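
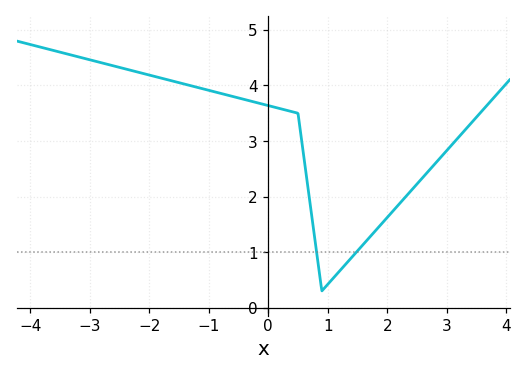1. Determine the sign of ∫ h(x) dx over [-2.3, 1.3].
positive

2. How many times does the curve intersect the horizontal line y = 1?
2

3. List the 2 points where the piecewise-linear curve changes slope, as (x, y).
(0.5, 3.5); (0.9, 0.3)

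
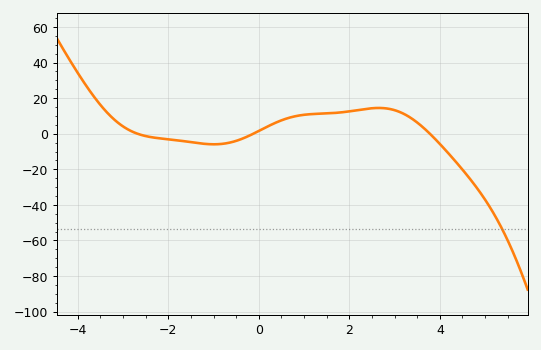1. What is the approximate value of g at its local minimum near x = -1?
-5.95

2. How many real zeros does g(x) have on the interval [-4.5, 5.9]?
3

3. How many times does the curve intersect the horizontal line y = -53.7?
1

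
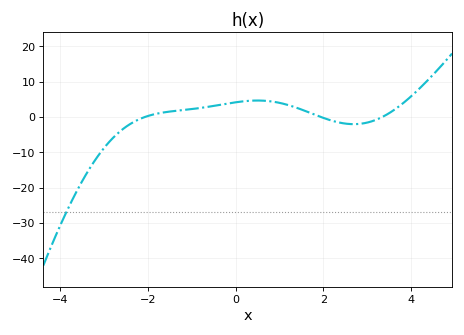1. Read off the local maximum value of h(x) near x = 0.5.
4.65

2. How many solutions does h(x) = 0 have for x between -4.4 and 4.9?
3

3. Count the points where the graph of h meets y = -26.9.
1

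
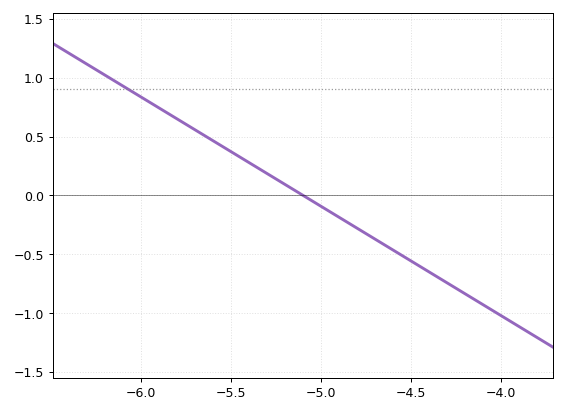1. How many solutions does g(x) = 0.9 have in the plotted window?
1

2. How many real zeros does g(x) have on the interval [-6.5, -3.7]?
1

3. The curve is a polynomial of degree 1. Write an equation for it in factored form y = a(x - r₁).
y = -0.93(x + 5.1)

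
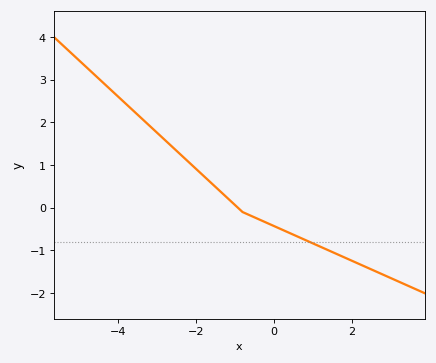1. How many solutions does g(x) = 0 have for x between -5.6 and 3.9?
1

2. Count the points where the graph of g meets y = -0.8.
1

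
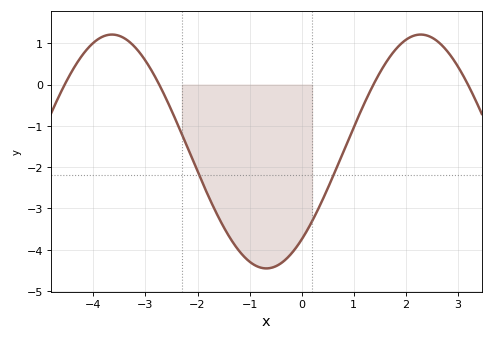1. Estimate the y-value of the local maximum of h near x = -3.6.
1.21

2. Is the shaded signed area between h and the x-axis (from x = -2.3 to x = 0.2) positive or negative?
negative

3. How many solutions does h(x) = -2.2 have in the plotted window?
2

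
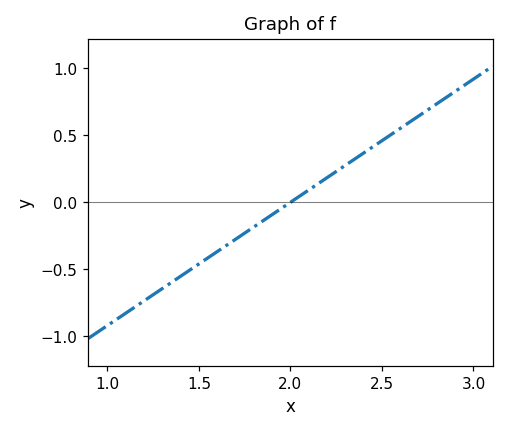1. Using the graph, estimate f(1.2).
-0.75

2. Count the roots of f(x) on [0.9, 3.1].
1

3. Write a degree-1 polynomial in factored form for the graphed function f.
y = 0.92(x - 2)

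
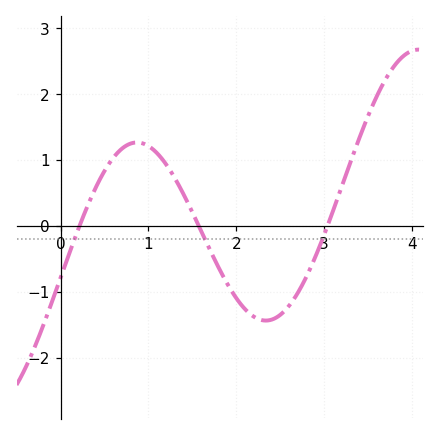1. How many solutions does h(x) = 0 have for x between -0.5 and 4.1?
3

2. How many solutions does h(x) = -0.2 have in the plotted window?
3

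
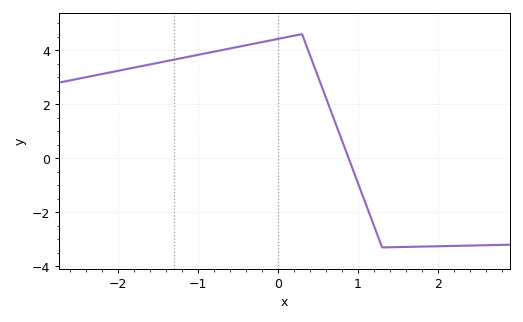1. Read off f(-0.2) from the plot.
4.4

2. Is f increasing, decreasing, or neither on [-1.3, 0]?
increasing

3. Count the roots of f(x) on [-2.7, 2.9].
1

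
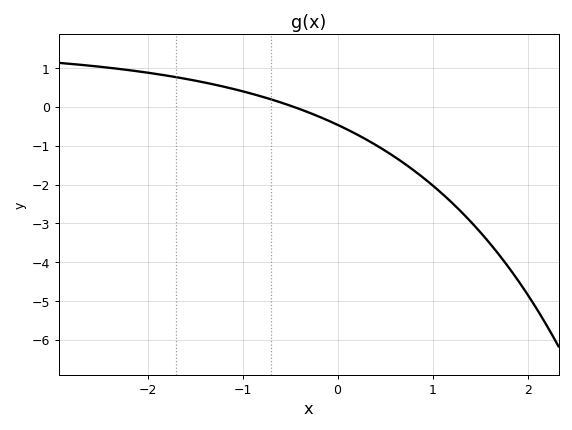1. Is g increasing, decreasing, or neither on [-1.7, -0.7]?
decreasing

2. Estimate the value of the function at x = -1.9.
0.8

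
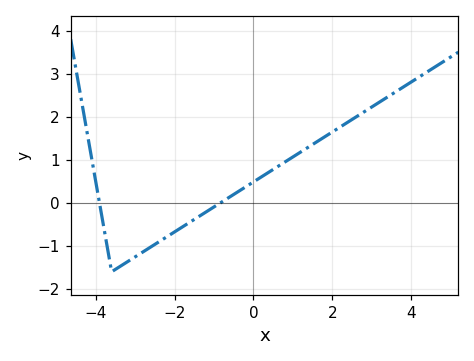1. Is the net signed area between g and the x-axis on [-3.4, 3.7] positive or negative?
positive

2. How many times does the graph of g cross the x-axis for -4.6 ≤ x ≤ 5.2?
2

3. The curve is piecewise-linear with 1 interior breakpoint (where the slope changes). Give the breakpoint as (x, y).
(-3.6, -1.6)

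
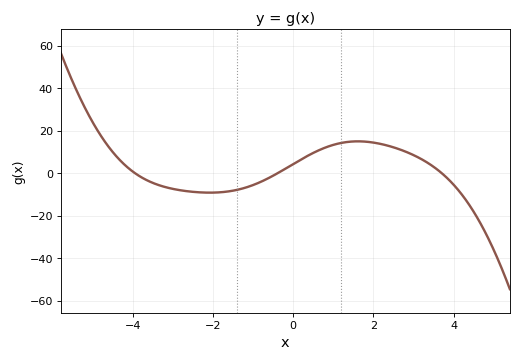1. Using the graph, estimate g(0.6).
10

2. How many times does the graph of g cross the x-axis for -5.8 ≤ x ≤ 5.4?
3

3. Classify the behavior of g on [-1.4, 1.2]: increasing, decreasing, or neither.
increasing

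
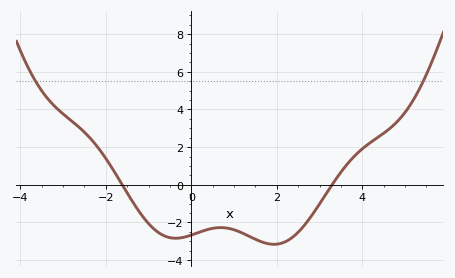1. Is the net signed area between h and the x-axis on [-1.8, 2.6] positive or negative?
negative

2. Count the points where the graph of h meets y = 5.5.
2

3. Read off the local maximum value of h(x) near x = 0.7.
-2.28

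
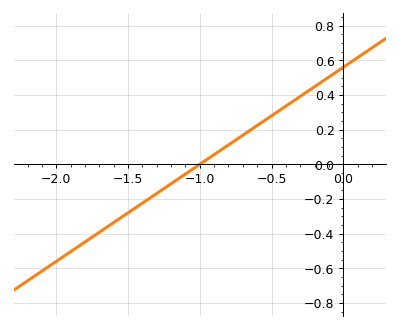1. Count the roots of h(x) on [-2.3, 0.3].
1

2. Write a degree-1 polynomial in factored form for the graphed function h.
y = 0.56(x + 1)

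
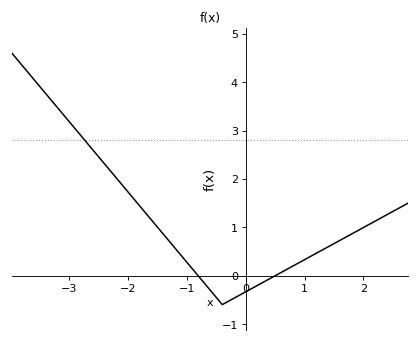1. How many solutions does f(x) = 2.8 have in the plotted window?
1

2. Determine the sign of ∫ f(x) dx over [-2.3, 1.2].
positive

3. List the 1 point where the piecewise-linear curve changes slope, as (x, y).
(-0.4, -0.6)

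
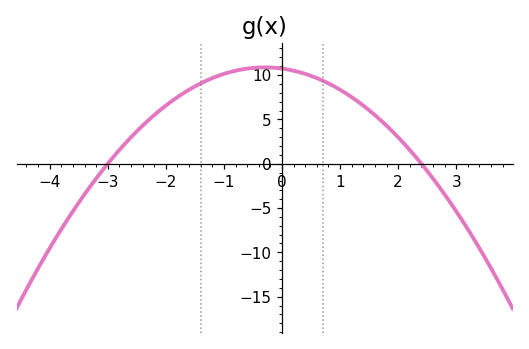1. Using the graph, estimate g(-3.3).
-2.55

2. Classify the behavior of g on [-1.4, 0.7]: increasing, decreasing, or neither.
neither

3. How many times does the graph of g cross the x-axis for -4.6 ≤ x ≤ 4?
2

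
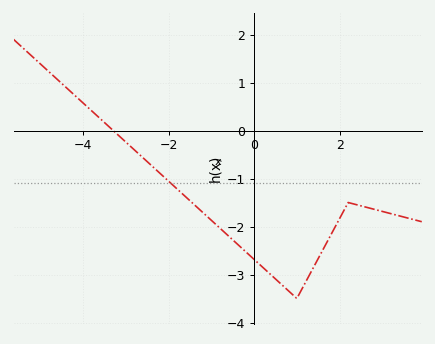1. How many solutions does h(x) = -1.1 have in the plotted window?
1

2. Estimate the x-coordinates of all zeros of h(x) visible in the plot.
-3.2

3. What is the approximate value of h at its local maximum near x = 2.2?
-1.5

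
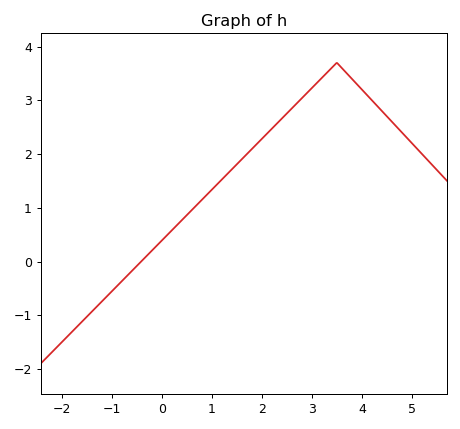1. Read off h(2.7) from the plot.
2.9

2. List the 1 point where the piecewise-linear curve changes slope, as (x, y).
(3.5, 3.7)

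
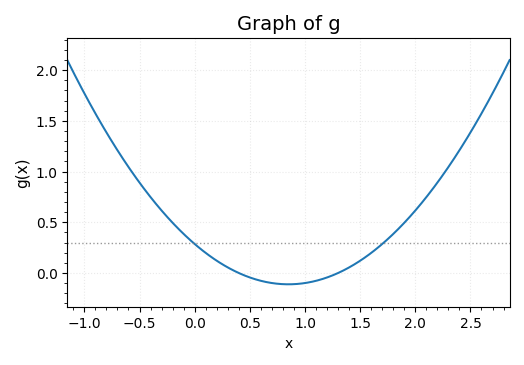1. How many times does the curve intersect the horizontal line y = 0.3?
2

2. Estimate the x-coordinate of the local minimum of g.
0.85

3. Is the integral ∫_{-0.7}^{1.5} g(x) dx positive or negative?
positive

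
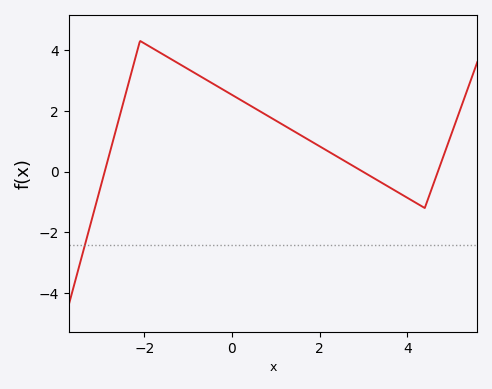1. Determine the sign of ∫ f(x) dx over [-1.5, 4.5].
positive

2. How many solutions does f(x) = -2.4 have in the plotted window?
1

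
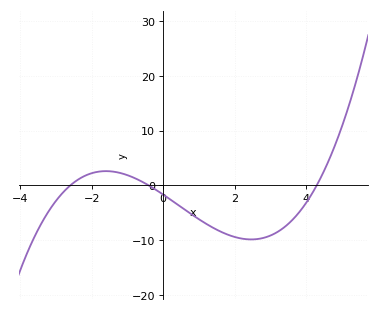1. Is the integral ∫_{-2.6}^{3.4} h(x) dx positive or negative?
negative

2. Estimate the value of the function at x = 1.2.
-7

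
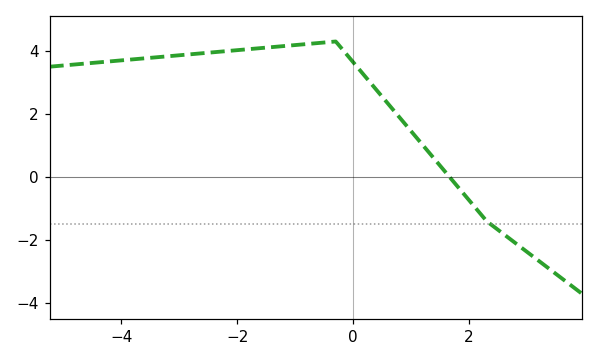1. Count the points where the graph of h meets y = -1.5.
1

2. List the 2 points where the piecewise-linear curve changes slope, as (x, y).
(-0.3, 4.3); (2.3, -1.4)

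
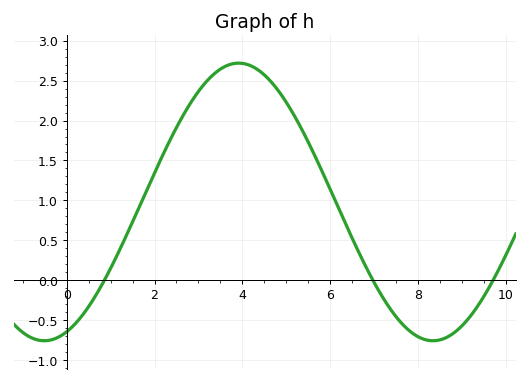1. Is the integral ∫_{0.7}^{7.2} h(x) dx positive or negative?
positive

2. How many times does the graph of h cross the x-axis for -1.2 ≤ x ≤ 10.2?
3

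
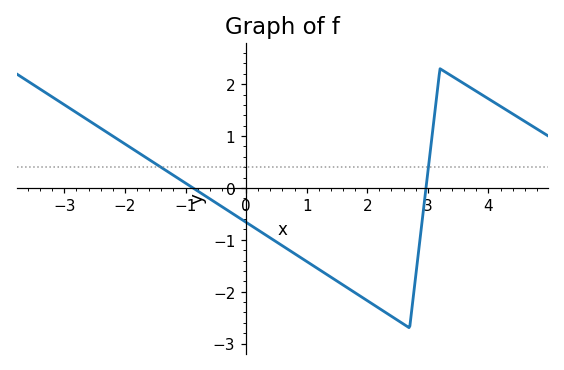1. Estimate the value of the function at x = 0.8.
-1.3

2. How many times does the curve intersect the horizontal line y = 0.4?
2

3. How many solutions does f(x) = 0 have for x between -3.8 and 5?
2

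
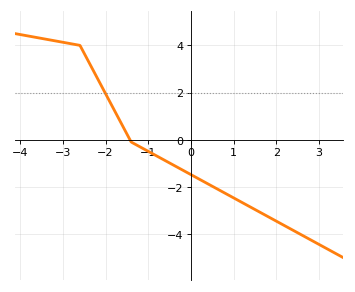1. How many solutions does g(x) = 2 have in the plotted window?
1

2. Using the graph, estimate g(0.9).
-2.4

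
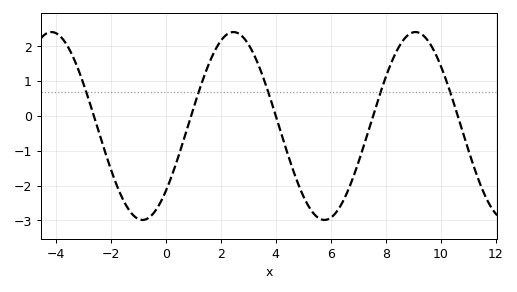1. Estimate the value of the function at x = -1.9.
-1.7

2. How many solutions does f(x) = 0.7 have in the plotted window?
5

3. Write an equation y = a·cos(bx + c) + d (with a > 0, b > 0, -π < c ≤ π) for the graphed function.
y = 2.7cos(0.95x - 2.3) - 0.29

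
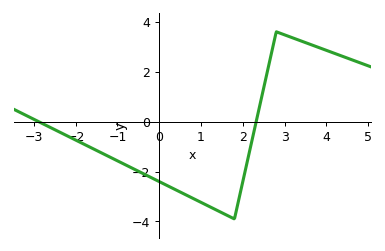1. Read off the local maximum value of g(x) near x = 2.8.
3.6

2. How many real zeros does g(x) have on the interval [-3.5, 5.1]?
2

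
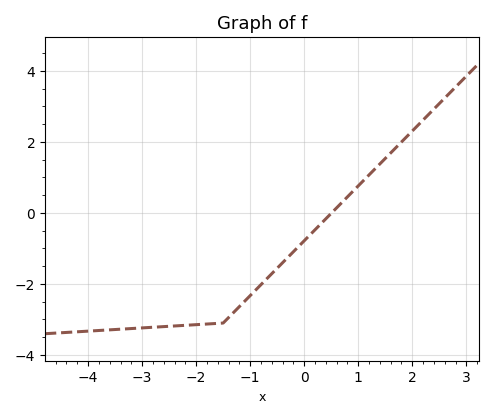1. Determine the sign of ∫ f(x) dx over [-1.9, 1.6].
negative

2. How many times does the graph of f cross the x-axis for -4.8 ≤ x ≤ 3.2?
1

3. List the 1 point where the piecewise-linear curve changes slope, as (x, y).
(-1.5, -3.1)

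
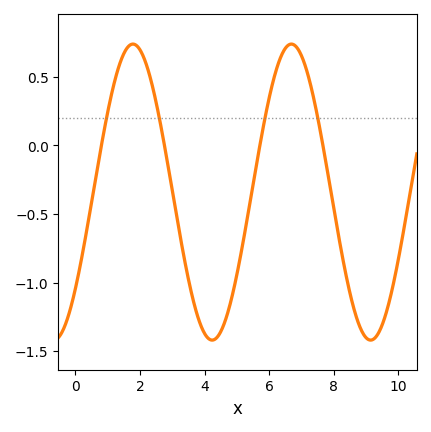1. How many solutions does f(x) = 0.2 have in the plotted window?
4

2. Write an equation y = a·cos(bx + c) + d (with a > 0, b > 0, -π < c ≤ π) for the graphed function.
y = 1.08cos(1.28x - 2.28) - 0.34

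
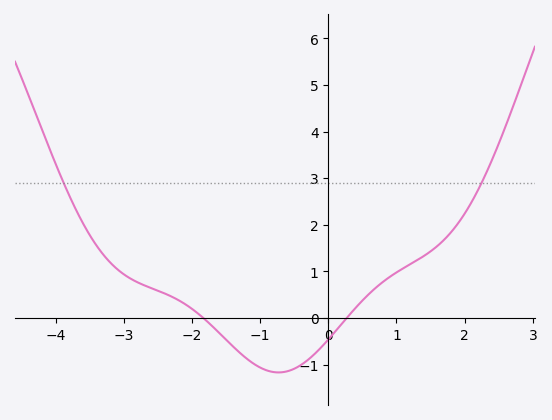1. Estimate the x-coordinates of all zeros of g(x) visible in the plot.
-1.8, 0.2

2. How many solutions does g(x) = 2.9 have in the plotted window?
2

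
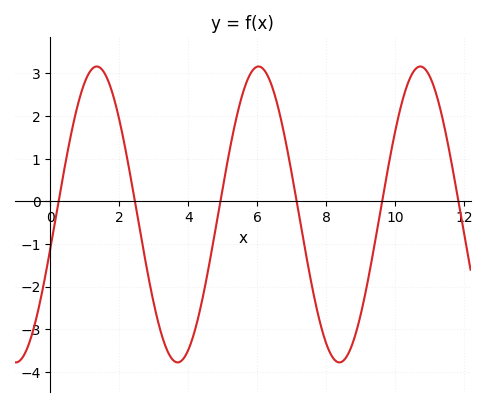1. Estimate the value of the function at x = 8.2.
-3.7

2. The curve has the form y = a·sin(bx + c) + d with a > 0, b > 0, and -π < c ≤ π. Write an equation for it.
y = 3.47sin(1.3x - 0.23) - 0.31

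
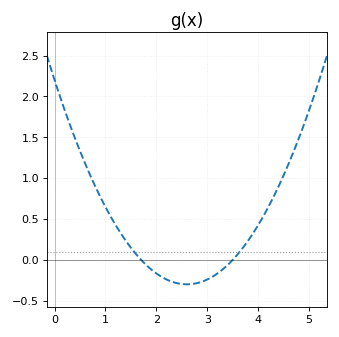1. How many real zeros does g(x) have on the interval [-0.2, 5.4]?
2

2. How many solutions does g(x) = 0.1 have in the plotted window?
2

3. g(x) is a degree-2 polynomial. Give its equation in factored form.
y = 0.37(x - 1.7)(x - 3.5)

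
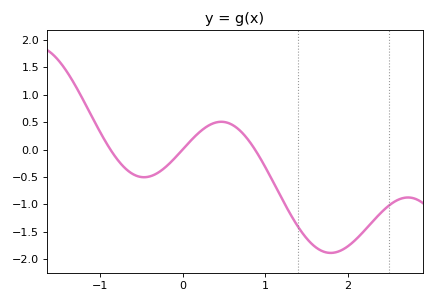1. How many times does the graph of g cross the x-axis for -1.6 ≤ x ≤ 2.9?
3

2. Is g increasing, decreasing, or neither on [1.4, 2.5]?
neither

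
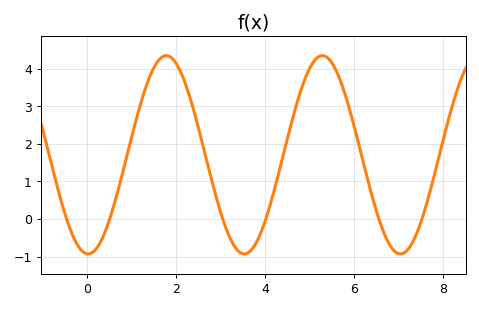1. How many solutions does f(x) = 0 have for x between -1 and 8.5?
6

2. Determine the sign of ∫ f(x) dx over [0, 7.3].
positive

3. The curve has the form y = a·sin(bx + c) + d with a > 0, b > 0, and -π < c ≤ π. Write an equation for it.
y = 2.64sin(1.79x - 1.61) + 1.71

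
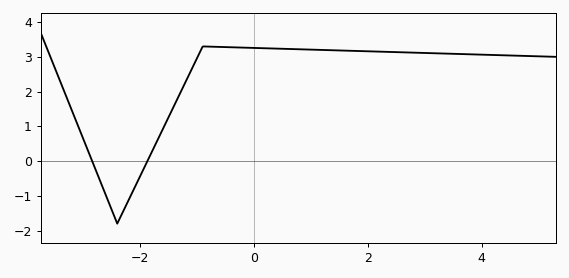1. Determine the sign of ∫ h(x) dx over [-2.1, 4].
positive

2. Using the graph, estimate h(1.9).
3.16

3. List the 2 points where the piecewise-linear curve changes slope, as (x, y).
(-2.4, -1.8); (-0.9, 3.3)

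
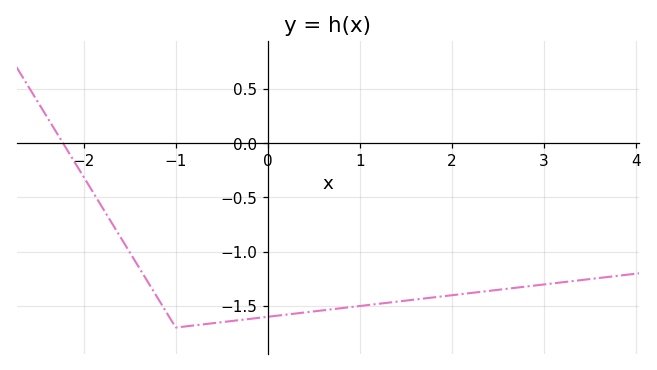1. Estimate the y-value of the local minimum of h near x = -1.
-1.7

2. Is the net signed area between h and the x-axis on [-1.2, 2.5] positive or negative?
negative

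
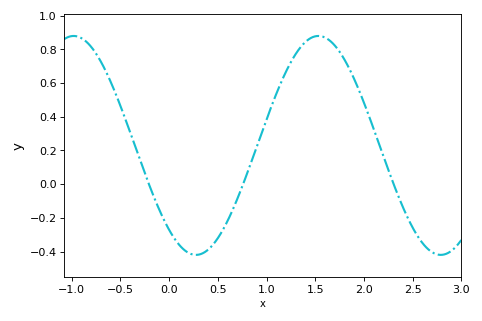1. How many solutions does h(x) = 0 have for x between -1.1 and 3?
3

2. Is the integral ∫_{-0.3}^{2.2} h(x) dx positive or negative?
positive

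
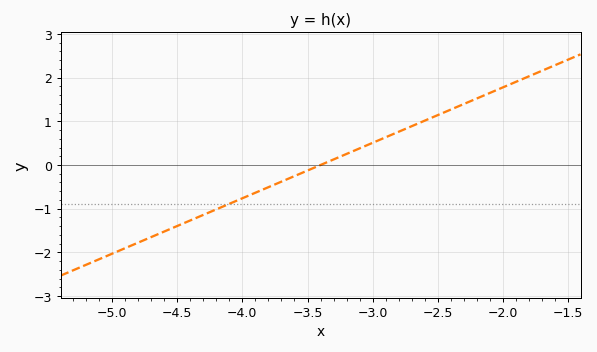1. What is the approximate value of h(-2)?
1.8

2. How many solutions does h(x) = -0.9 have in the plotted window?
1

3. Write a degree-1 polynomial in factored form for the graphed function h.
y = 1.27(x + 3.4)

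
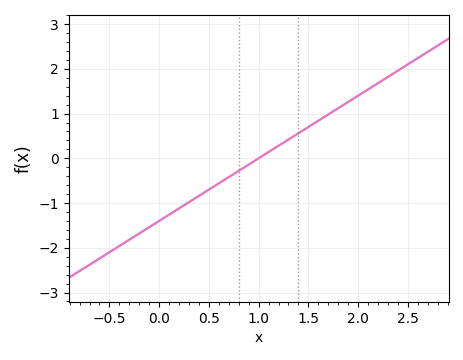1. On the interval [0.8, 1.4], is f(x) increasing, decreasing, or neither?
increasing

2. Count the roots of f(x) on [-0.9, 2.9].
1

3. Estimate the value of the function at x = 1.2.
0.3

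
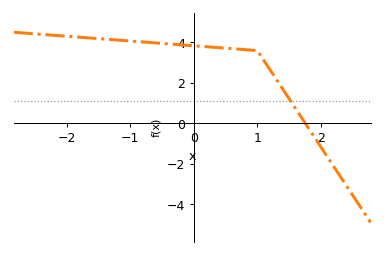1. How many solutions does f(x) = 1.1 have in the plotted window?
1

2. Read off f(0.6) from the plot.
3.6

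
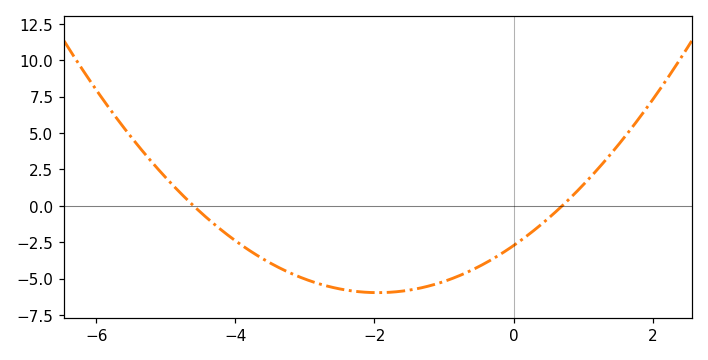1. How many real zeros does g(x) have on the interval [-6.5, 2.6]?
2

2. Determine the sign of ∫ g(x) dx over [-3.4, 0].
negative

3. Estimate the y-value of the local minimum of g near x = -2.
-5.97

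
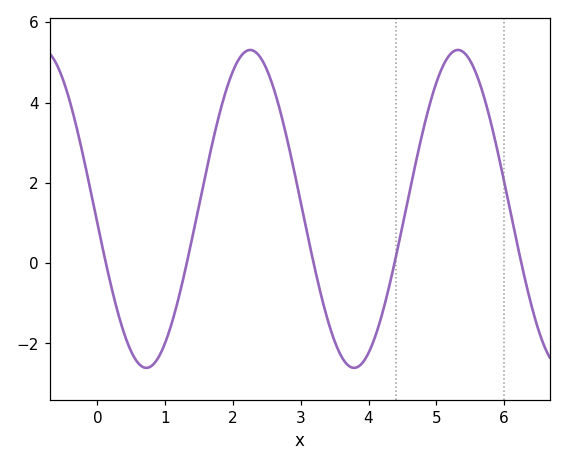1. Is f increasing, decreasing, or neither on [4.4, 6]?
neither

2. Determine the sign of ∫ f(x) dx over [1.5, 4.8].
positive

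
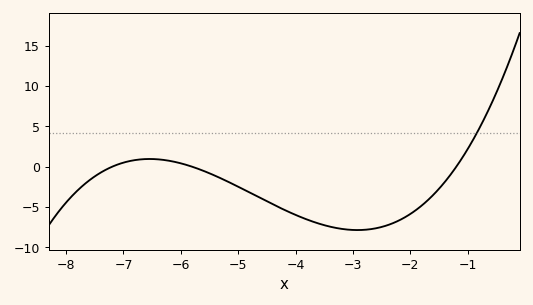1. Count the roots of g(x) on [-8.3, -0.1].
3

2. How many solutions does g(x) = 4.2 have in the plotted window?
1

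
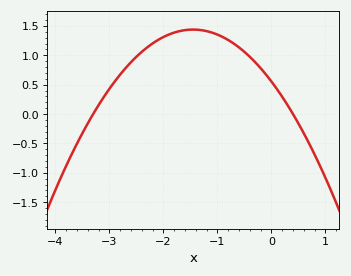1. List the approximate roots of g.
-3.3, 0.4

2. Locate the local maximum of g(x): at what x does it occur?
-1.45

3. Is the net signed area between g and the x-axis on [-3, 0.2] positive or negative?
positive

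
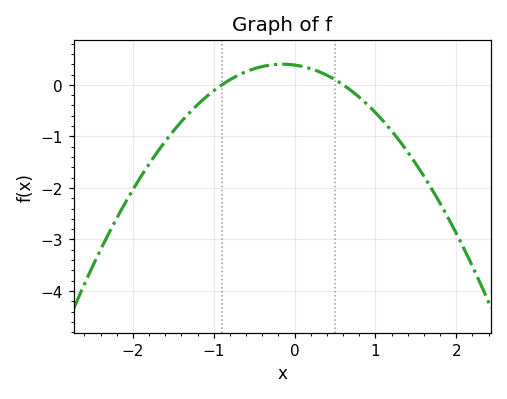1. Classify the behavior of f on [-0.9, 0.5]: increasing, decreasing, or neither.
neither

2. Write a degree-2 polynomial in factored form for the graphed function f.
y = -0.71(x + 0.9)(x - 0.6)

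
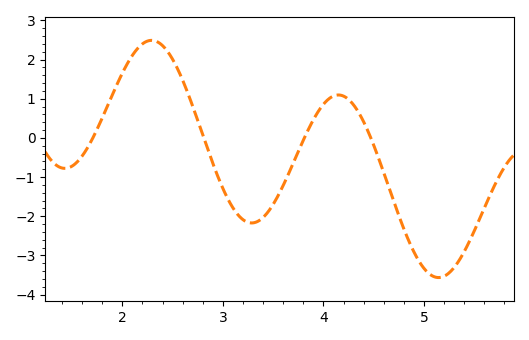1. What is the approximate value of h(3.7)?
-0.644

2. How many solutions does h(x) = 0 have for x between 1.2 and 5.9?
4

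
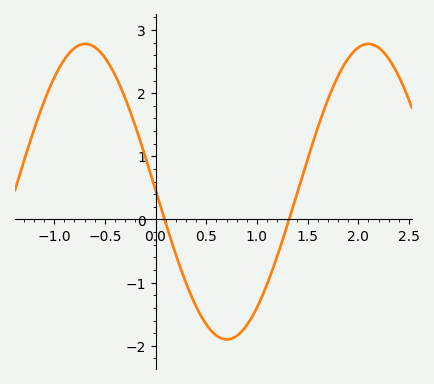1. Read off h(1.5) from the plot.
0.957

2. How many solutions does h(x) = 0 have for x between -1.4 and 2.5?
2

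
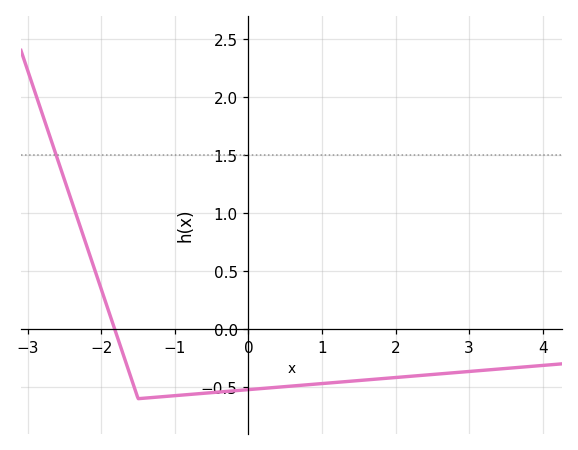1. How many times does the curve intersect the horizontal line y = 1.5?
1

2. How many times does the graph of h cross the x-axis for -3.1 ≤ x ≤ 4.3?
1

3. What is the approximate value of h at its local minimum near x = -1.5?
-0.6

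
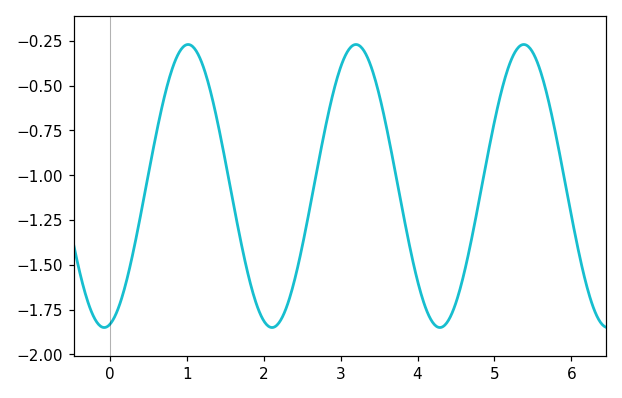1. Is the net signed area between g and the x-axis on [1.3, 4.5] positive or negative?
negative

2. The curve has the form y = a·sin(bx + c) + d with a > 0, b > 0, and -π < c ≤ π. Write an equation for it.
y = 0.79sin(2.88x - 1.36) - 1.06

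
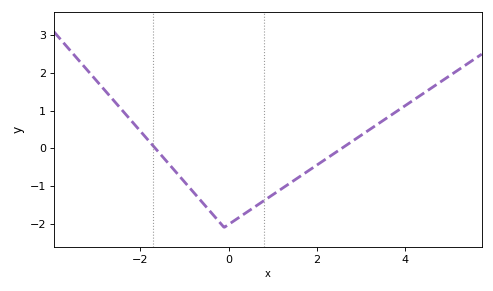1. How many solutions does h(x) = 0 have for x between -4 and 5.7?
2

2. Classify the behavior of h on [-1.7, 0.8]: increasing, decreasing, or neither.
neither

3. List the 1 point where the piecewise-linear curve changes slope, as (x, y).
(-0.1, -2.1)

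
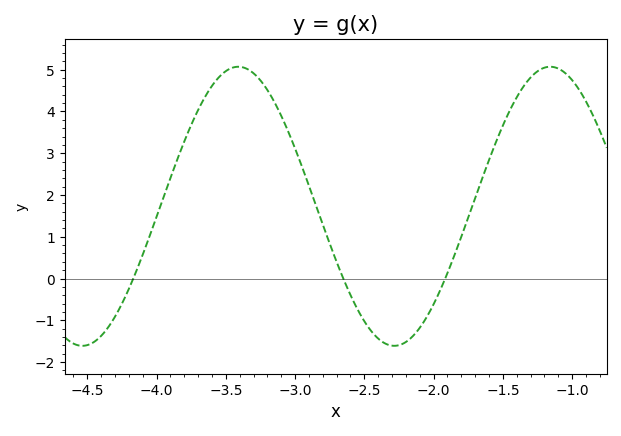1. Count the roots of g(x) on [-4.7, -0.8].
3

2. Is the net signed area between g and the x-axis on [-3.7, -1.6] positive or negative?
positive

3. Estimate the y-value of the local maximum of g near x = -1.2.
5.07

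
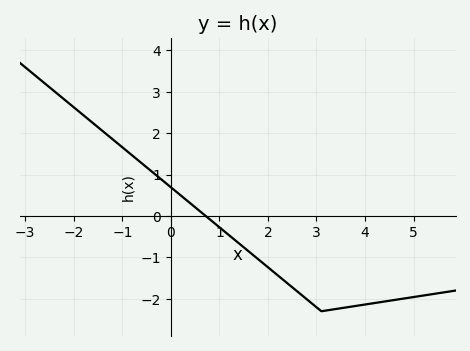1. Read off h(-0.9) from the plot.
1.56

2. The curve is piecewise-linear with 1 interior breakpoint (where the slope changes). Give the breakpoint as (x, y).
(3.1, -2.3)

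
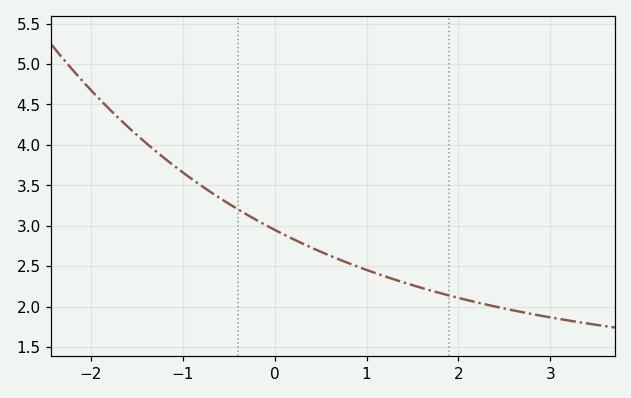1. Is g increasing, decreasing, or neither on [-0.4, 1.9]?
decreasing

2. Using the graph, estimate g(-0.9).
3.58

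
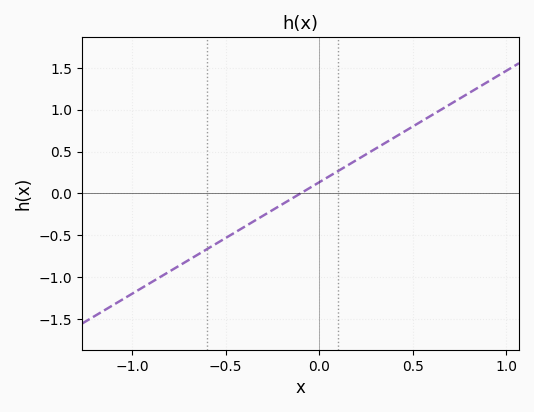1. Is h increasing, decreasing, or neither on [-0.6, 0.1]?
increasing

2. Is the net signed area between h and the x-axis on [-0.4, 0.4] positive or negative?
positive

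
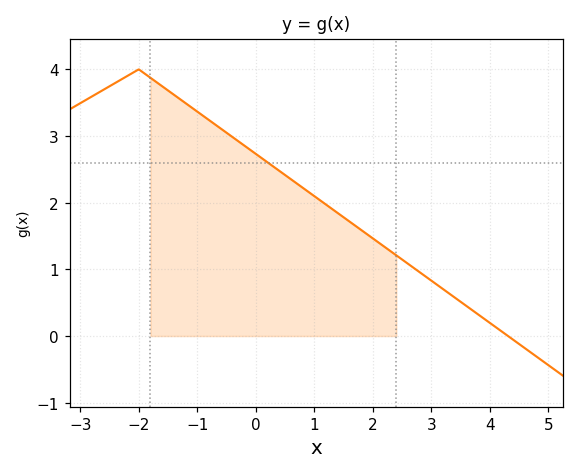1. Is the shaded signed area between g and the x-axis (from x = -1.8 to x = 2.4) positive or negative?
positive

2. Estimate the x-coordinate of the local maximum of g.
-2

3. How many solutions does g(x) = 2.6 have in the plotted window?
1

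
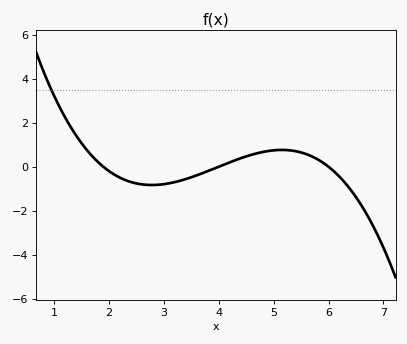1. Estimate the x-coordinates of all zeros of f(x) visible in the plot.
1.9, 4, 6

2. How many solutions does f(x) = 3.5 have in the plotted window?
1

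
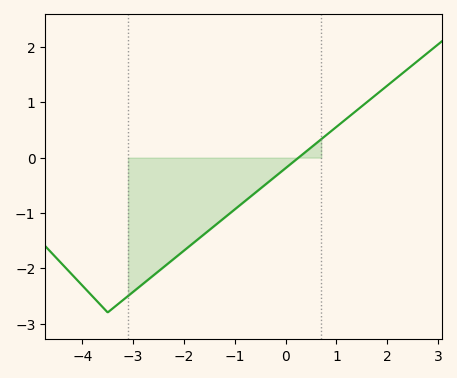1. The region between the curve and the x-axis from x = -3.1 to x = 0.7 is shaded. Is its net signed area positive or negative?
negative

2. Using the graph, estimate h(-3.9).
-2.4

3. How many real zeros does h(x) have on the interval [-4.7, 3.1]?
1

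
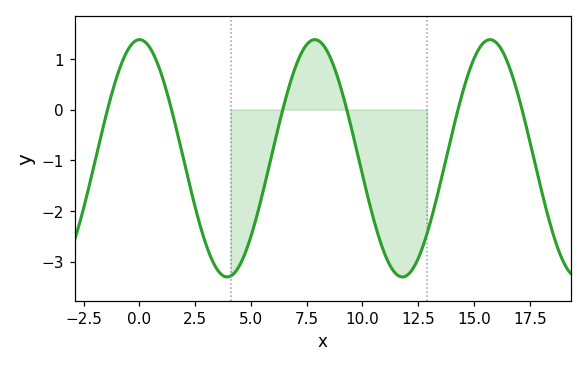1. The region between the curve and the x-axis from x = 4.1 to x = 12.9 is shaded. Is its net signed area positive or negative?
negative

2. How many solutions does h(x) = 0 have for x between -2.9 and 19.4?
6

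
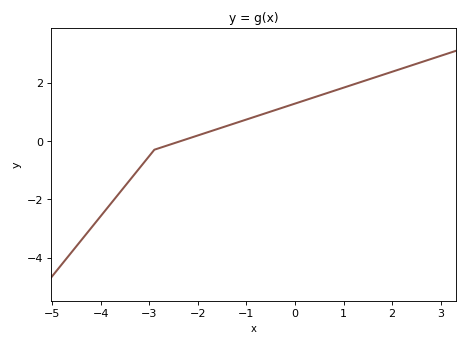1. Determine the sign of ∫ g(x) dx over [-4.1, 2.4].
positive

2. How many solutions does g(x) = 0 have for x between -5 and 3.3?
1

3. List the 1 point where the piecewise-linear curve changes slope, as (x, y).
(-2.9, -0.3)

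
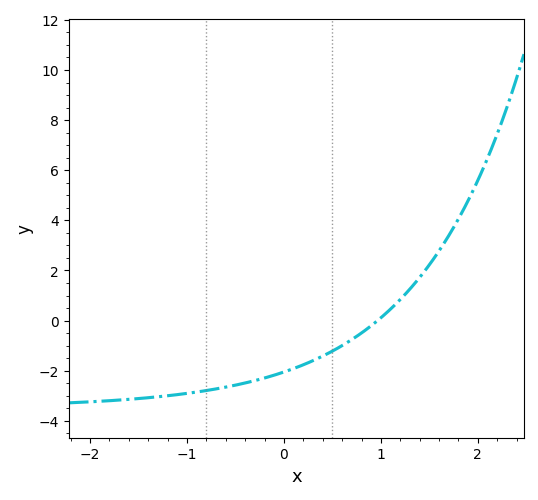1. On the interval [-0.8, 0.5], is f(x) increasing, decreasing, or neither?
increasing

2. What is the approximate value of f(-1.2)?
-3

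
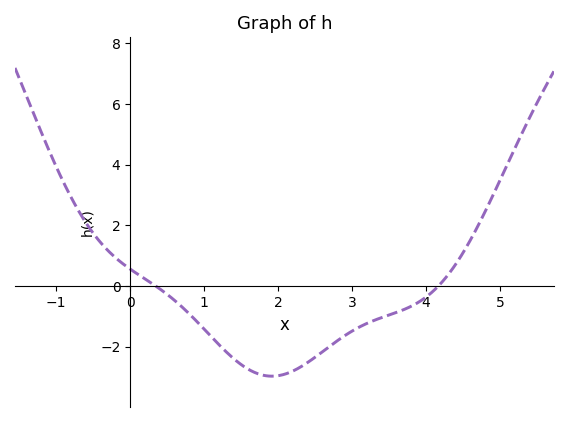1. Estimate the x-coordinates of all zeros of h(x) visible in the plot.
0.3, 4.2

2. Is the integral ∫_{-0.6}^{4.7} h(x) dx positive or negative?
negative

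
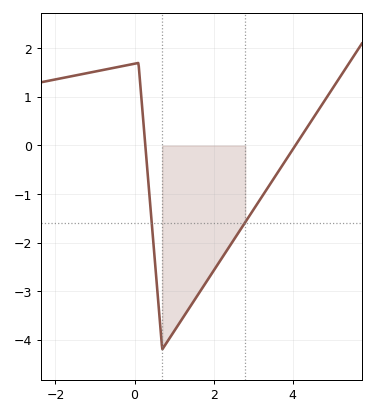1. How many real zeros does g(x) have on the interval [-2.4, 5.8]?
2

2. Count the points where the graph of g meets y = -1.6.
2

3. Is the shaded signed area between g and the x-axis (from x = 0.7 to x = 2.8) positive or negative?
negative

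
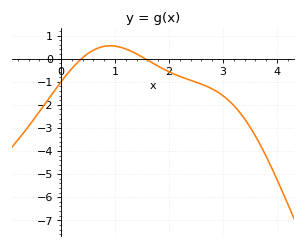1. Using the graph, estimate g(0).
-1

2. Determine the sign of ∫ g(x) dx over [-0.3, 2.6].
negative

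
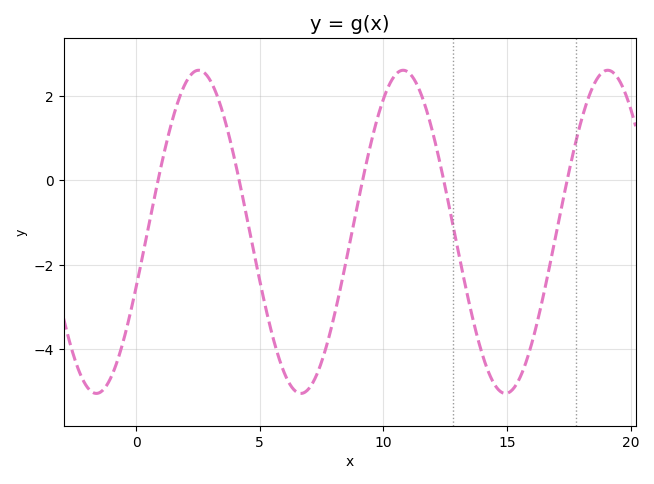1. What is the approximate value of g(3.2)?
2.11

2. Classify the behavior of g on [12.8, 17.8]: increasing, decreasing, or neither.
neither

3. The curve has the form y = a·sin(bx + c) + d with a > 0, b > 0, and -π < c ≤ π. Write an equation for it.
y = 3.82sin(0.76x - 0.352) - 1.22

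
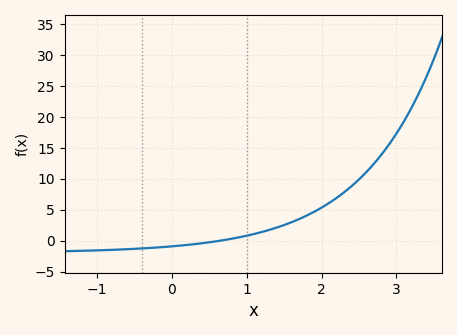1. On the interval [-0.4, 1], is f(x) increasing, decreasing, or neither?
increasing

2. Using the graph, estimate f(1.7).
3.5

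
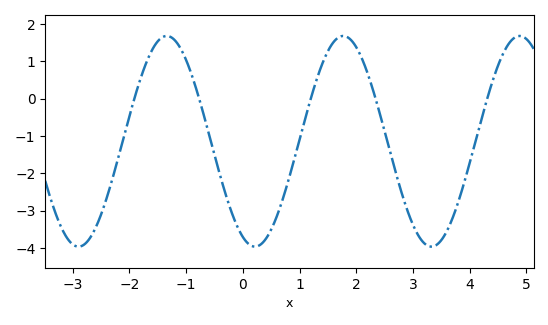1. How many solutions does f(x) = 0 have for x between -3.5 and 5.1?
5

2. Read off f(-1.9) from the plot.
0.1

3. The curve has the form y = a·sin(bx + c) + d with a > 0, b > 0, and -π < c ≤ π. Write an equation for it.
y = 2.82sin(2x - 2) - 1.14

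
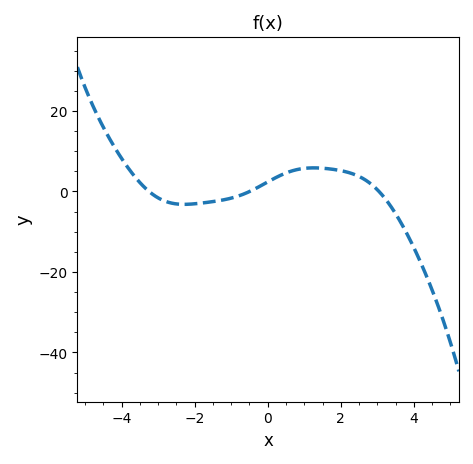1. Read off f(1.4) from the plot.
5.82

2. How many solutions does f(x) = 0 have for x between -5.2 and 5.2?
3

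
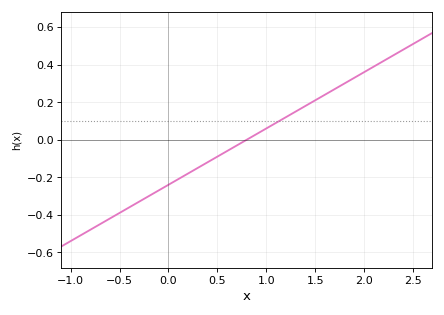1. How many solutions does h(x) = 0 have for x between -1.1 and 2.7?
1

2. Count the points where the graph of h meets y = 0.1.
1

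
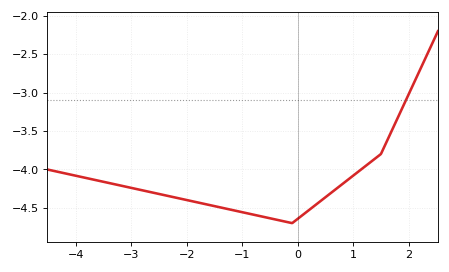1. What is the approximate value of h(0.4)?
-4.42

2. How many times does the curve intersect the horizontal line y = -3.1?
1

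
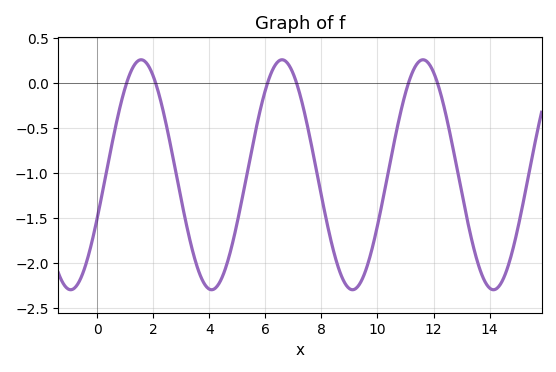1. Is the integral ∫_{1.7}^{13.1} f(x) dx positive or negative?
negative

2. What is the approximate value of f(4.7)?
-1.94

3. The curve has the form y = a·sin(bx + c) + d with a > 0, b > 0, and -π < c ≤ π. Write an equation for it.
y = 1.28sin(1.25x - 0.392) - 1.02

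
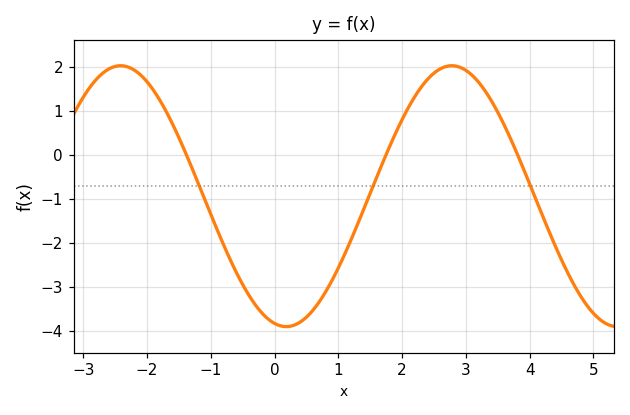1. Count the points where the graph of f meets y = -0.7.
3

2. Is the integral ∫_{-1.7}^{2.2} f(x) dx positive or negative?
negative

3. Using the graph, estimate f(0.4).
-3.79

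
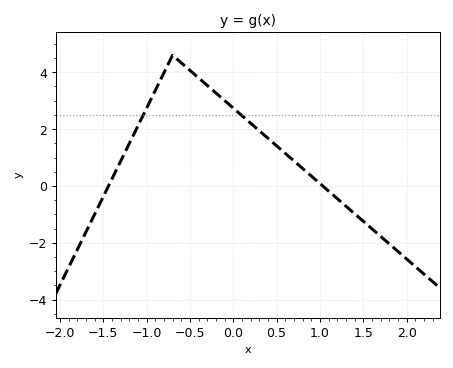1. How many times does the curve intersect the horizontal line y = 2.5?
2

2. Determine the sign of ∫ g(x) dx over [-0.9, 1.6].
positive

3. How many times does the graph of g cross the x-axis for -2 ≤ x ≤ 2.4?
2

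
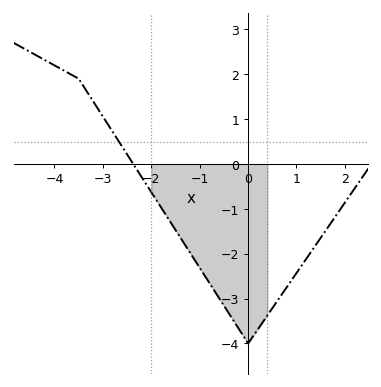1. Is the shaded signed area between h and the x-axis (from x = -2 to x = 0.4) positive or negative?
negative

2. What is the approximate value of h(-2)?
-0.6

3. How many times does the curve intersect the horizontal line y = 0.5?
1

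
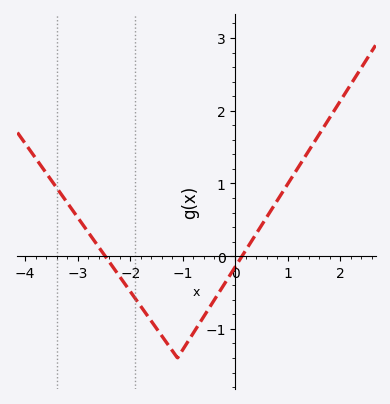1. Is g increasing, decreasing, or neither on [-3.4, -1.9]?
decreasing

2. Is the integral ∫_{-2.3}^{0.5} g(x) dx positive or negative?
negative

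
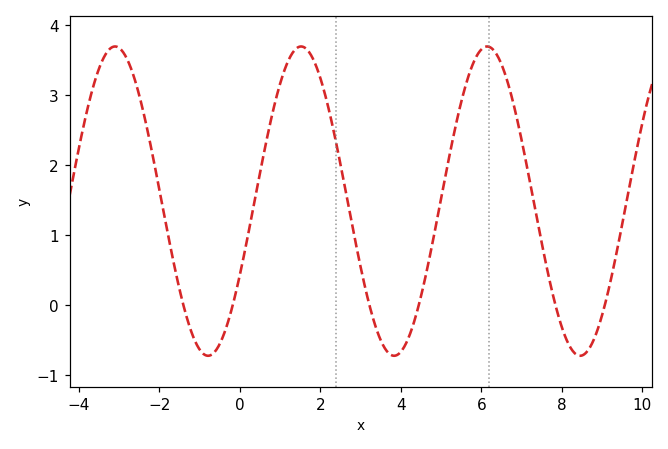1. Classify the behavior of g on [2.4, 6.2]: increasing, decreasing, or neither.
neither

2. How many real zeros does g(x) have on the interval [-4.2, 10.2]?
6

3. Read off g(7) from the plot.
2.35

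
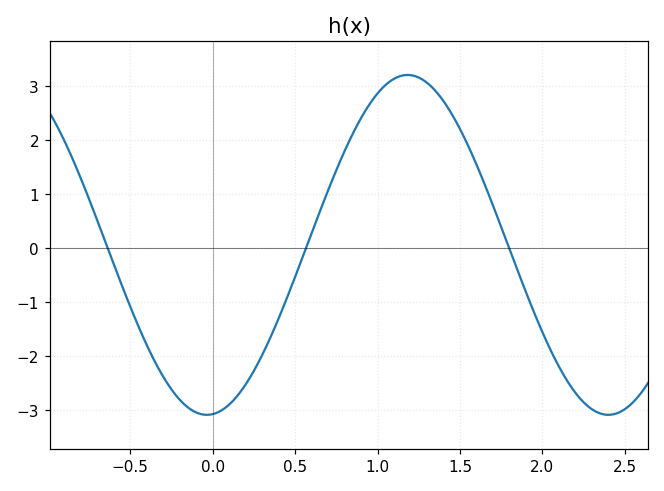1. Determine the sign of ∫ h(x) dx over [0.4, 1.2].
positive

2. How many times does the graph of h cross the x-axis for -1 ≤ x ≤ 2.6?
3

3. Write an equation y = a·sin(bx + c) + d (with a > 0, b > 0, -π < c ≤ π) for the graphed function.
y = 3.15sin(2.6x - 1.5) + 0.06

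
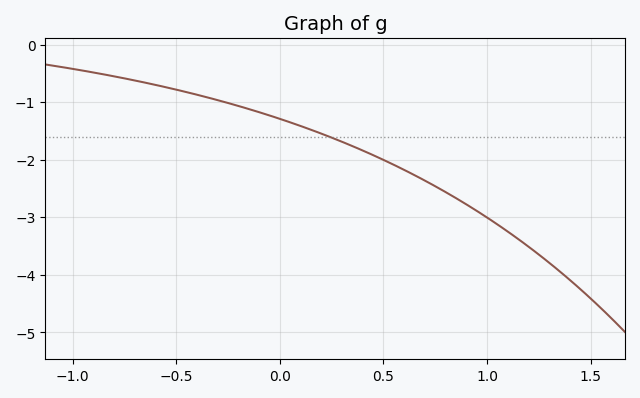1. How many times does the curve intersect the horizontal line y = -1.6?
1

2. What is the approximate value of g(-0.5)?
-0.783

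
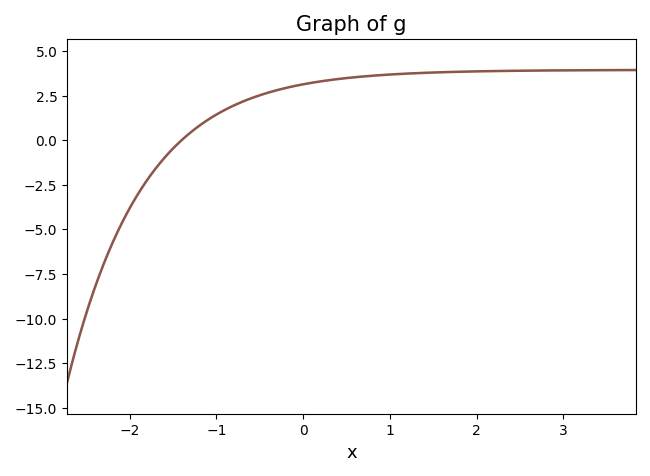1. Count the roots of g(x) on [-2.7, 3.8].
1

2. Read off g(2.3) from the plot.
3.88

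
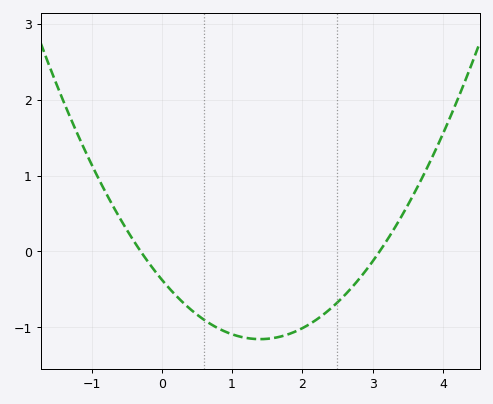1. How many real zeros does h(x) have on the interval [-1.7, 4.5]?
2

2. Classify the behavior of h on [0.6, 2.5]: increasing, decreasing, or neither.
neither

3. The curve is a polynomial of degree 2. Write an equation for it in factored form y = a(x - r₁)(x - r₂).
y = 0.4(x + 0.3)(x - 3.1)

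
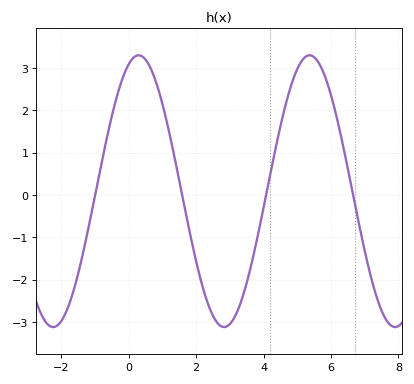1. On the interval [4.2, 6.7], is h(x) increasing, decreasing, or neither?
neither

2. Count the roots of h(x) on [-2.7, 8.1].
4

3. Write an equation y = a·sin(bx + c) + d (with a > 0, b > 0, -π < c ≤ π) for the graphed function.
y = 3.21sin(1.24x + 1.2) + 0.09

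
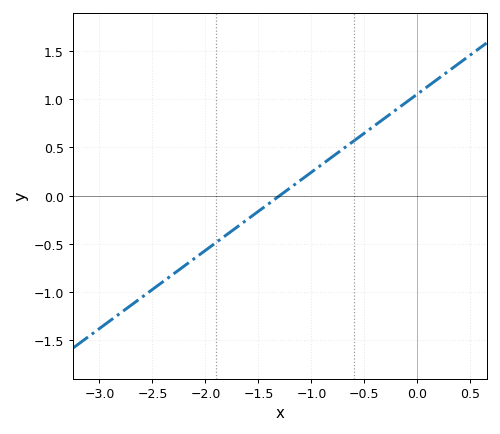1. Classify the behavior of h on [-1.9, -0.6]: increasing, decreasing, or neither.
increasing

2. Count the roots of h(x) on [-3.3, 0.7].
1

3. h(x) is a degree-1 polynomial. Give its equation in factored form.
y = 0.81(x + 1.3)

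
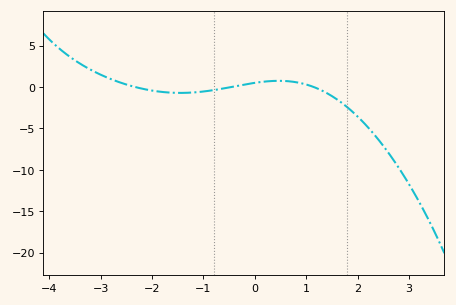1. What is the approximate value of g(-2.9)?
1.22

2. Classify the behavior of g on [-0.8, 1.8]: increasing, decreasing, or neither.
neither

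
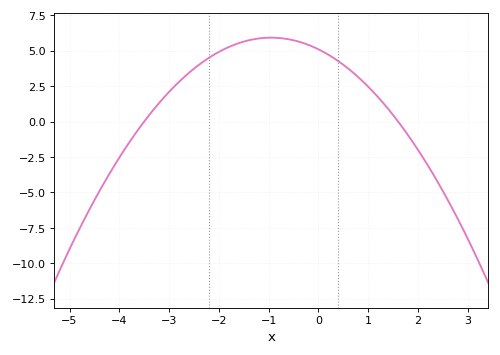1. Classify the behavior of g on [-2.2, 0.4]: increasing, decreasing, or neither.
neither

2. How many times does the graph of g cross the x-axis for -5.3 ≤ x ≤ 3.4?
2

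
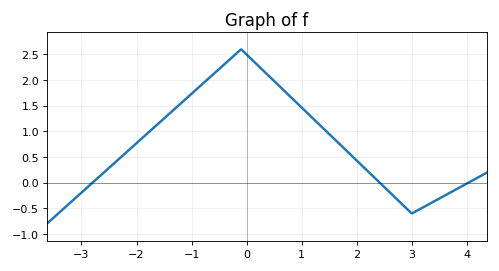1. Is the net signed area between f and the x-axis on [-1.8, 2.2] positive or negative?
positive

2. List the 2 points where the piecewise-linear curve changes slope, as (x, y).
(-0.1, 2.6); (3, -0.6)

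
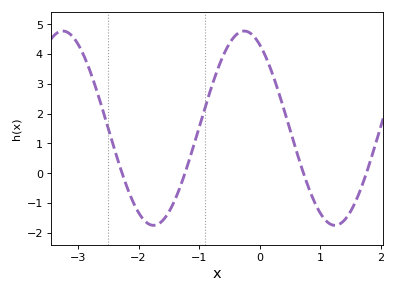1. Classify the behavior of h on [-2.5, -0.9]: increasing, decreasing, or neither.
neither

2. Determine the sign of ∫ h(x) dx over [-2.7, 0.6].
positive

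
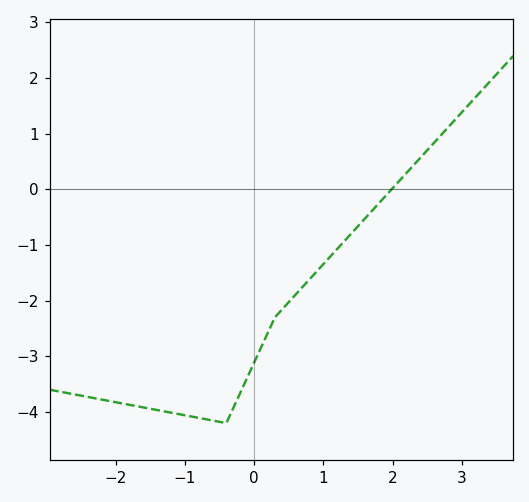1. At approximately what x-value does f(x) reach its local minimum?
-0.4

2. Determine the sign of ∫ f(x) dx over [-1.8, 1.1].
negative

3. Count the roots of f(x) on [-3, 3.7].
1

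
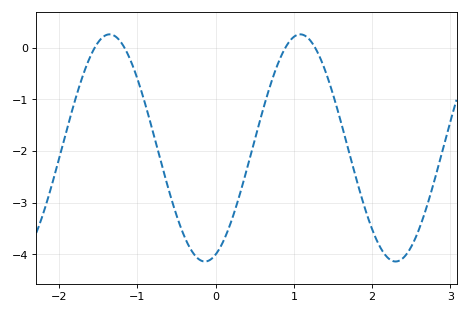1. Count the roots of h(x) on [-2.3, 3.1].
4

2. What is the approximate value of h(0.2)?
-3.36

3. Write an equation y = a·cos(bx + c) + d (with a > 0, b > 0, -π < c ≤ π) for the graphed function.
y = 2.2cos(2.58x - 2.79) - 1.94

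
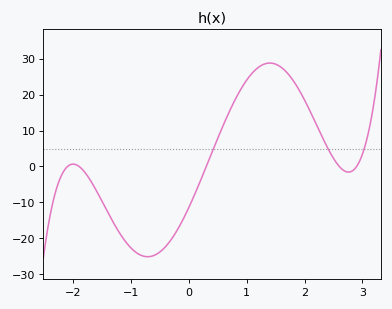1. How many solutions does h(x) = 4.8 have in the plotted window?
3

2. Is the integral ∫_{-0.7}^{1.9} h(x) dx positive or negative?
positive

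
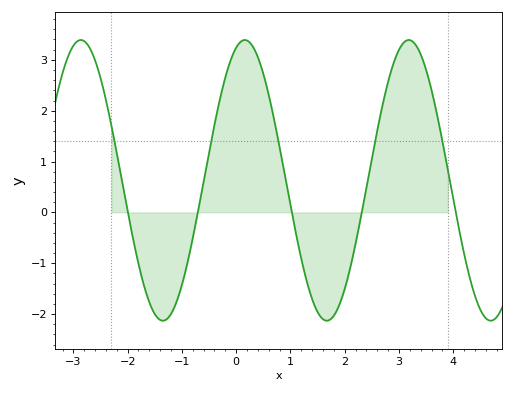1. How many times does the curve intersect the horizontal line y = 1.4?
5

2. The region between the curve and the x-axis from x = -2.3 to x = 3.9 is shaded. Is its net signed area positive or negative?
positive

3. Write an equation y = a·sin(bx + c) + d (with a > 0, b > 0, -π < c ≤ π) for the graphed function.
y = 2.76sin(2.08x + 1.24) + 0.63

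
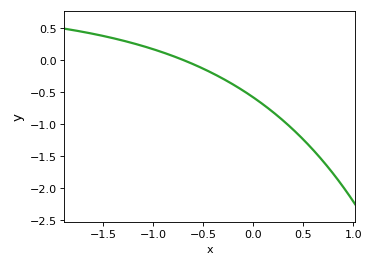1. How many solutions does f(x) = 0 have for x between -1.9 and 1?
1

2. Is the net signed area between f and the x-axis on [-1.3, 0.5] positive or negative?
negative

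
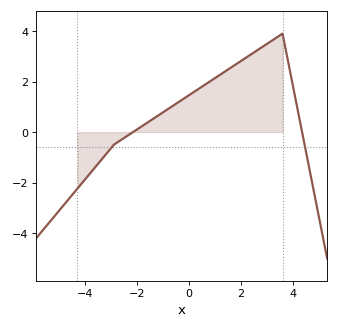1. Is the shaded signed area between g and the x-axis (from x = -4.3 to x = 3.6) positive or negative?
positive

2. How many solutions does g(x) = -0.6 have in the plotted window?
2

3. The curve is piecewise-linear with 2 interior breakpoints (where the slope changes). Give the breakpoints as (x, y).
(-2.9, -0.5); (3.6, 3.9)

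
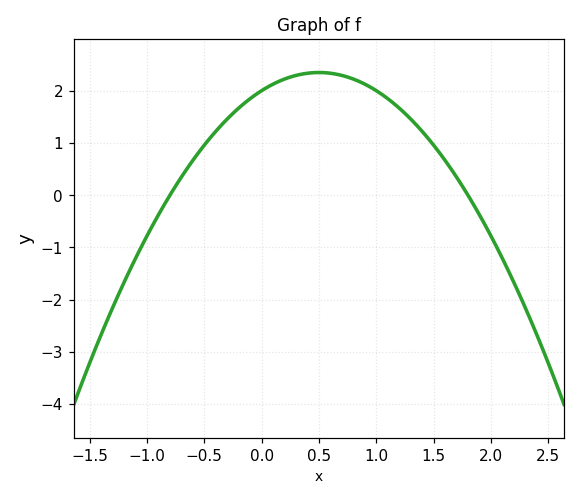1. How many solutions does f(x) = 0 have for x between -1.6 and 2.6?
2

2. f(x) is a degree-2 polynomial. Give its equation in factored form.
y = -1.39(x + 0.8)(x - 1.8)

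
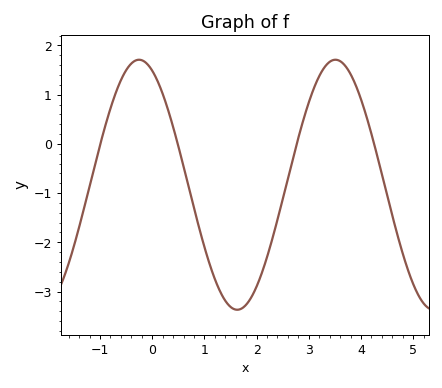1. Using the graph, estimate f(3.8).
1.4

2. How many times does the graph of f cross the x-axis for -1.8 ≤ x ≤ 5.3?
4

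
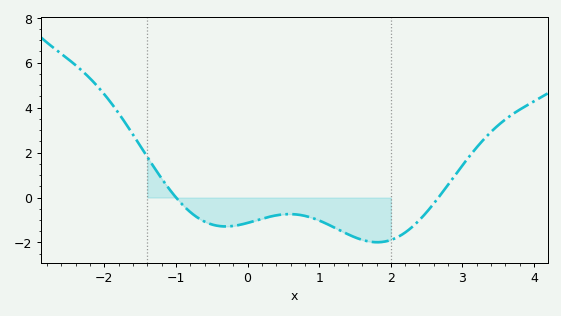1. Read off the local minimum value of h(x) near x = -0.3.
-1.2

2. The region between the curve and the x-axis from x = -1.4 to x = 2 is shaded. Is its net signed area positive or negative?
negative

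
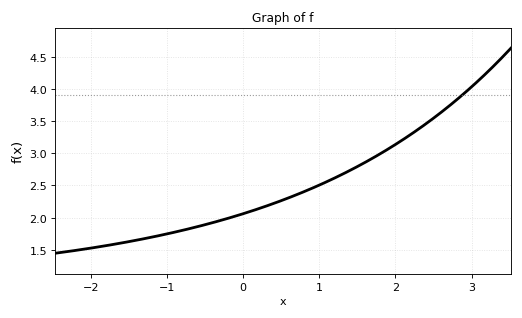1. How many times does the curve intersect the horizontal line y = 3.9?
1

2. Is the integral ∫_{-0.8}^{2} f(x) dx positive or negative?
positive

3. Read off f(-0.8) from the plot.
1.8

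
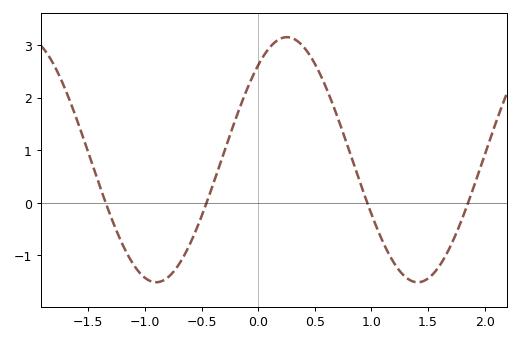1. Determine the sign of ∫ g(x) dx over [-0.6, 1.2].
positive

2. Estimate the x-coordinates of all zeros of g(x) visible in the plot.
-1.35, -0.456, 0.963, 1.85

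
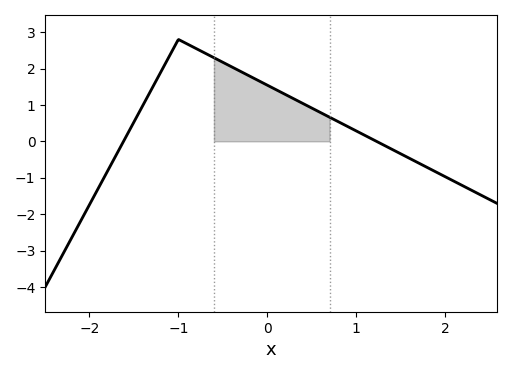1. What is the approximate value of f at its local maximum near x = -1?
2.8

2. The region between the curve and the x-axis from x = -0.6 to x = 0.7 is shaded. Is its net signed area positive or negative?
positive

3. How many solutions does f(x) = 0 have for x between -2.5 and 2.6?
2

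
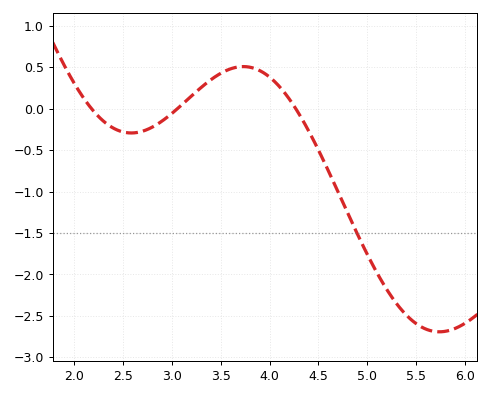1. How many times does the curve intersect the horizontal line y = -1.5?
1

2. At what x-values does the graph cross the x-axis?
2.2, 3.1, 4.3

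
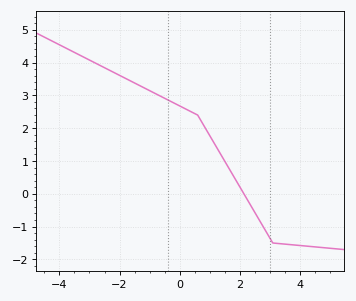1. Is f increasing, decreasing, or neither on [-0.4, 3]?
decreasing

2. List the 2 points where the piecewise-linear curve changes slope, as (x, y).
(0.6, 2.4); (3.1, -1.5)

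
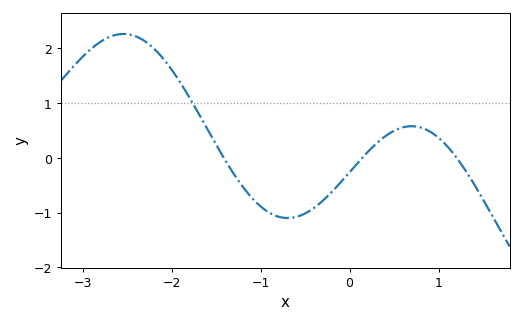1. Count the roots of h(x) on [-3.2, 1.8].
3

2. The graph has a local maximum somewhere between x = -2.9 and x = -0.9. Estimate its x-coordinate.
-2.54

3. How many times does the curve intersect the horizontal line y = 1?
1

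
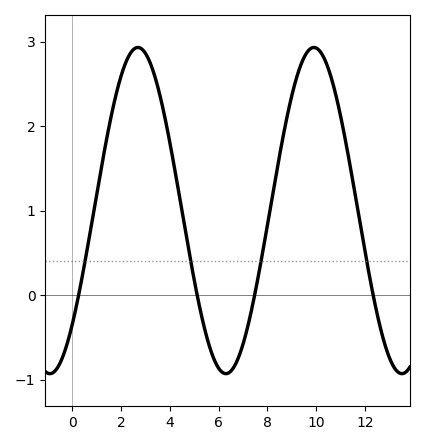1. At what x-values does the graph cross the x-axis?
0.2, 5.2, 7.4, 12.4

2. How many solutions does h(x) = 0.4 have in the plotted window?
4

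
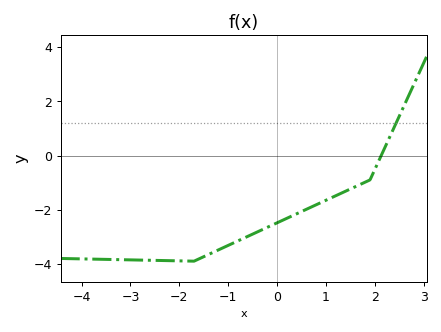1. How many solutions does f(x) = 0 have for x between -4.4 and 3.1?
1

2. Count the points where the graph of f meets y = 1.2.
1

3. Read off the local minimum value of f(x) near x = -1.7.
-3.9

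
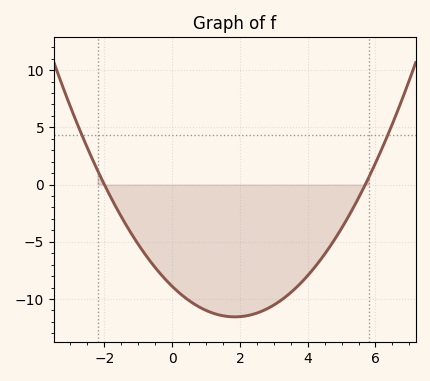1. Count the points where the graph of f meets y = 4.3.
2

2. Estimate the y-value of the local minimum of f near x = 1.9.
-11.6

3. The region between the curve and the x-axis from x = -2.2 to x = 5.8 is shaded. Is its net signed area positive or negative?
negative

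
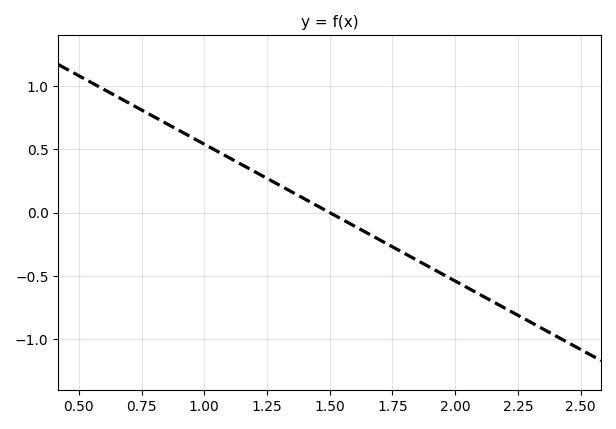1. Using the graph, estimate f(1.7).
-0.2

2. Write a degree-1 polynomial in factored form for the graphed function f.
y = -1.08(x - 1.5)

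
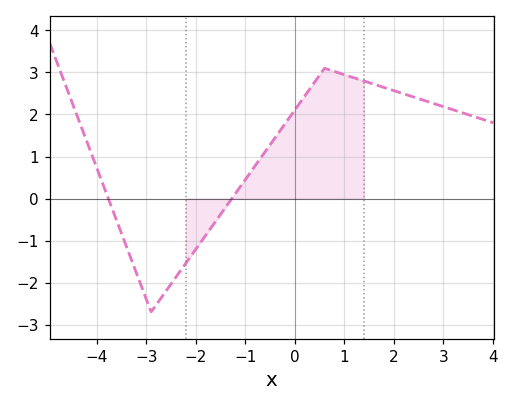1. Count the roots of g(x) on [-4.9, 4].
2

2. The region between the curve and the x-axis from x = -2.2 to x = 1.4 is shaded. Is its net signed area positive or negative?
positive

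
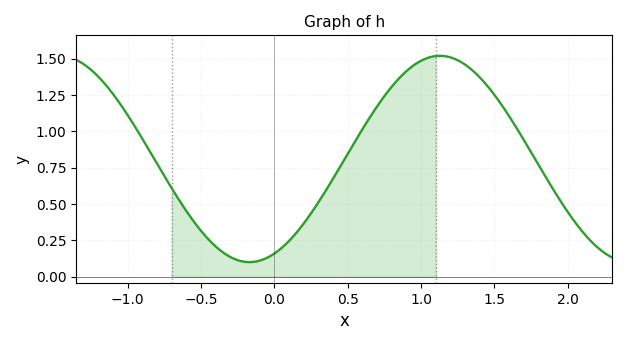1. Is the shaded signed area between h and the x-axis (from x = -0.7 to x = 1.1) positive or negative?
positive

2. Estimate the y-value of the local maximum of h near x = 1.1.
1.52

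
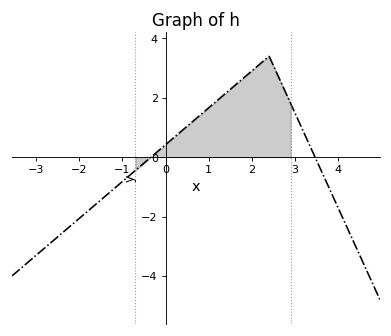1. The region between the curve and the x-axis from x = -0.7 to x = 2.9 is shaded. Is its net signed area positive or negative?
positive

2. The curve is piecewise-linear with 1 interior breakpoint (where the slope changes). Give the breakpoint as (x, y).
(2.4, 3.4)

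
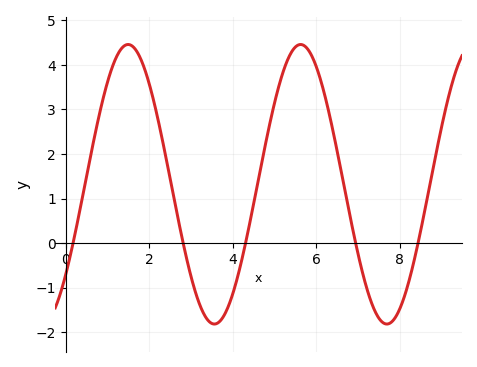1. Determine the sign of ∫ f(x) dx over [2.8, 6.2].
positive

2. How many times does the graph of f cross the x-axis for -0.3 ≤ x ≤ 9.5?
5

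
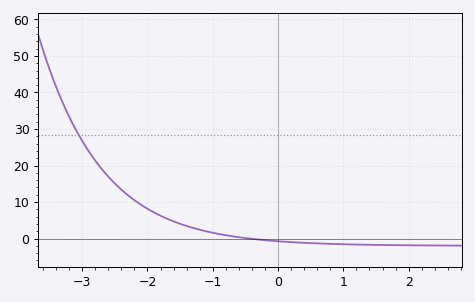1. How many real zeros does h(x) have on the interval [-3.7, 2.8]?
1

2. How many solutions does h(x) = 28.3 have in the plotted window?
1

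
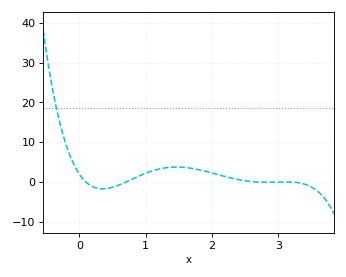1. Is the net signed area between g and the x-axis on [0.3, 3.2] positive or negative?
positive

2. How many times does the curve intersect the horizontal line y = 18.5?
1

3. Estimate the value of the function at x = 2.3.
1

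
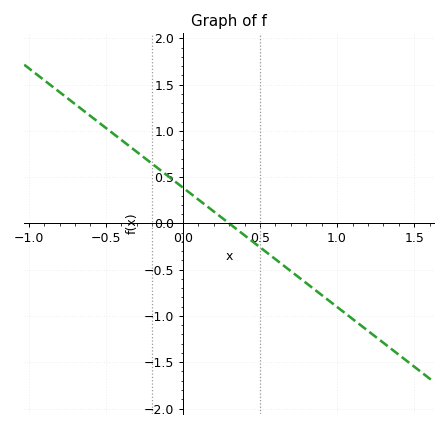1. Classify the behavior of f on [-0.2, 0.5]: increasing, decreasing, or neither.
decreasing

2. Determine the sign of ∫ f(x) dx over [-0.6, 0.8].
positive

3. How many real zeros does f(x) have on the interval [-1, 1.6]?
1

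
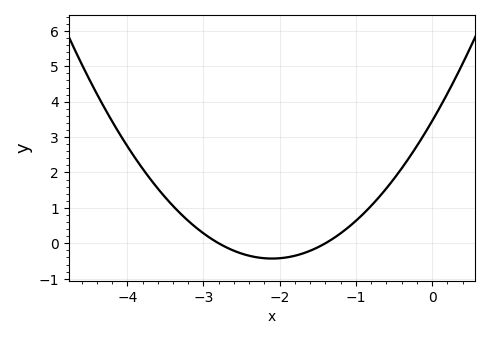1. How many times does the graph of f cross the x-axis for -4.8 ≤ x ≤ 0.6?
2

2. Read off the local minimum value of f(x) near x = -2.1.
-0.4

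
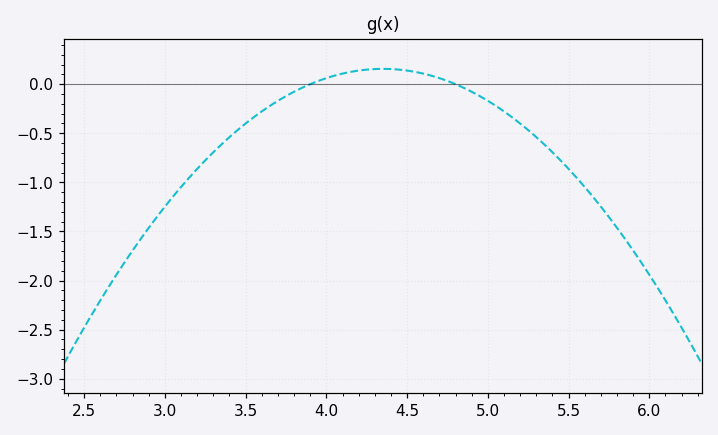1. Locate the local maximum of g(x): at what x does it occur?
4.35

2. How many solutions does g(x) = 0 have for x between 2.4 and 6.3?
2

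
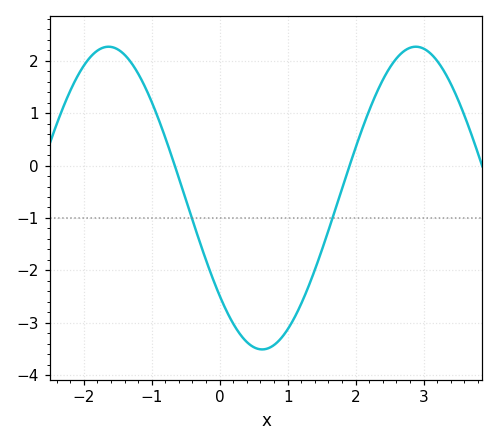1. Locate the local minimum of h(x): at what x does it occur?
0.6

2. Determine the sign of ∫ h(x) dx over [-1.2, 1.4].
negative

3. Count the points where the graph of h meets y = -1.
2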